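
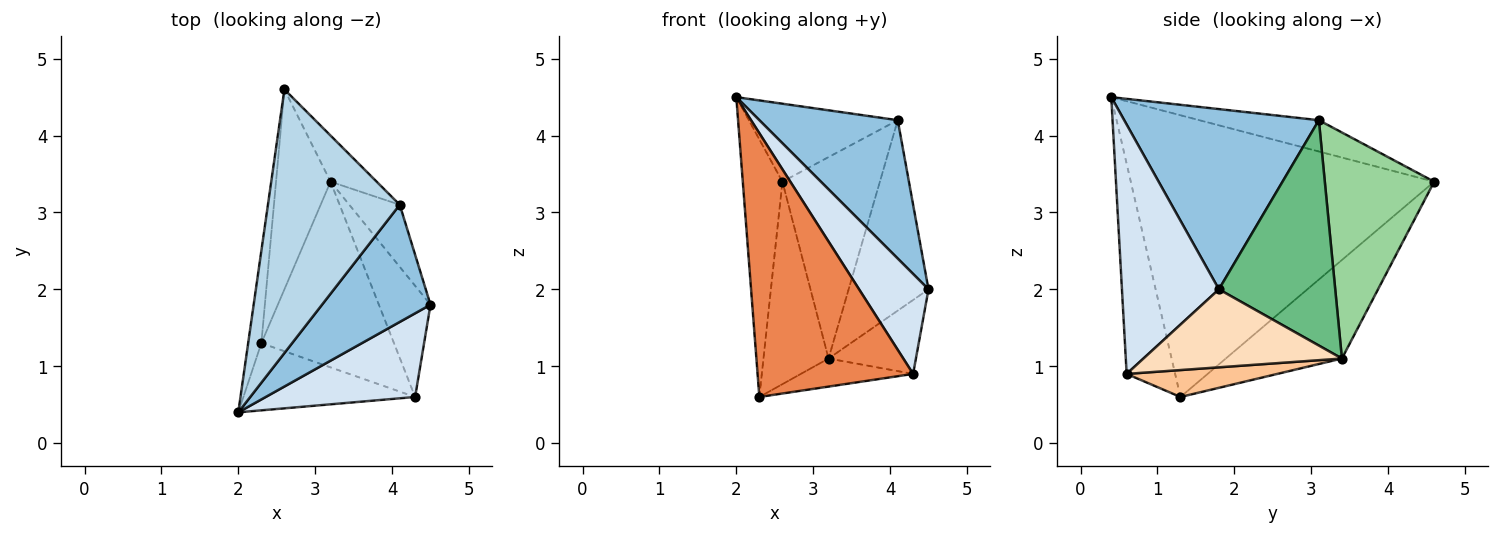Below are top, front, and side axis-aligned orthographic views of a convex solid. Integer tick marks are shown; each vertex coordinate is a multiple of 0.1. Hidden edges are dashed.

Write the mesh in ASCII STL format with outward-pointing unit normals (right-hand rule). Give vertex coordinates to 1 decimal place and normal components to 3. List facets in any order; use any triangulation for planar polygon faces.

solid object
 facet normal -0.991 0.129 -0.046
  outer loop
   vertex 2.3 1.3 0.6
   vertex 2.0 0.4 4.5
   vertex 2.6 4.6 3.4
  endloop
 endfacet
 facet normal 0.732 -0.520 0.440
  outer loop
   vertex 4.1 3.1 4.2
   vertex 2.0 0.4 4.5
   vertex 4.5 1.8 2.0
  endloop
 endfacet
 facet normal -0.222 0.277 0.935
  outer loop
   vertex 4.1 3.1 4.2
   vertex 2.6 4.6 3.4
   vertex 2.0 0.4 4.5
  endloop
 endfacet
 facet normal 0.731 -0.523 0.438
  outer loop
   vertex 4.3 0.6 0.9
   vertex 4.5 1.8 2.0
   vertex 2.0 0.4 4.5
  endloop
 endfacet
 facet normal -0.289 -0.928 -0.236
  outer loop
   vertex 4.3 0.6 0.9
   vertex 2.0 0.4 4.5
   vertex 2.3 1.3 0.6
  endloop
 endfacet
 facet normal -0.786 0.440 -0.435
  outer loop
   vertex 3.2 3.4 1.1
   vertex 2.3 1.3 0.6
   vertex 2.6 4.6 3.4
  endloop
 endfacet
 facet normal 0.197 0.147 -0.969
  outer loop
   vertex 3.2 3.4 1.1
   vertex 4.3 0.6 0.9
   vertex 2.3 1.3 0.6
  endloop
 endfacet
 facet normal 0.783 0.345 -0.518
  outer loop
   vertex 3.2 3.4 1.1
   vertex 4.5 1.8 2.0
   vertex 4.3 0.6 0.9
  endloop
 endfacet
 facet normal 0.811 0.557 -0.182
  outer loop
   vertex 3.2 3.4 1.1
   vertex 4.1 3.1 4.2
   vertex 4.5 1.8 2.0
  endloop
 endfacet
 facet normal 0.738 0.658 -0.151
  outer loop
   vertex 3.2 3.4 1.1
   vertex 2.6 4.6 3.4
   vertex 4.1 3.1 4.2
  endloop
 endfacet
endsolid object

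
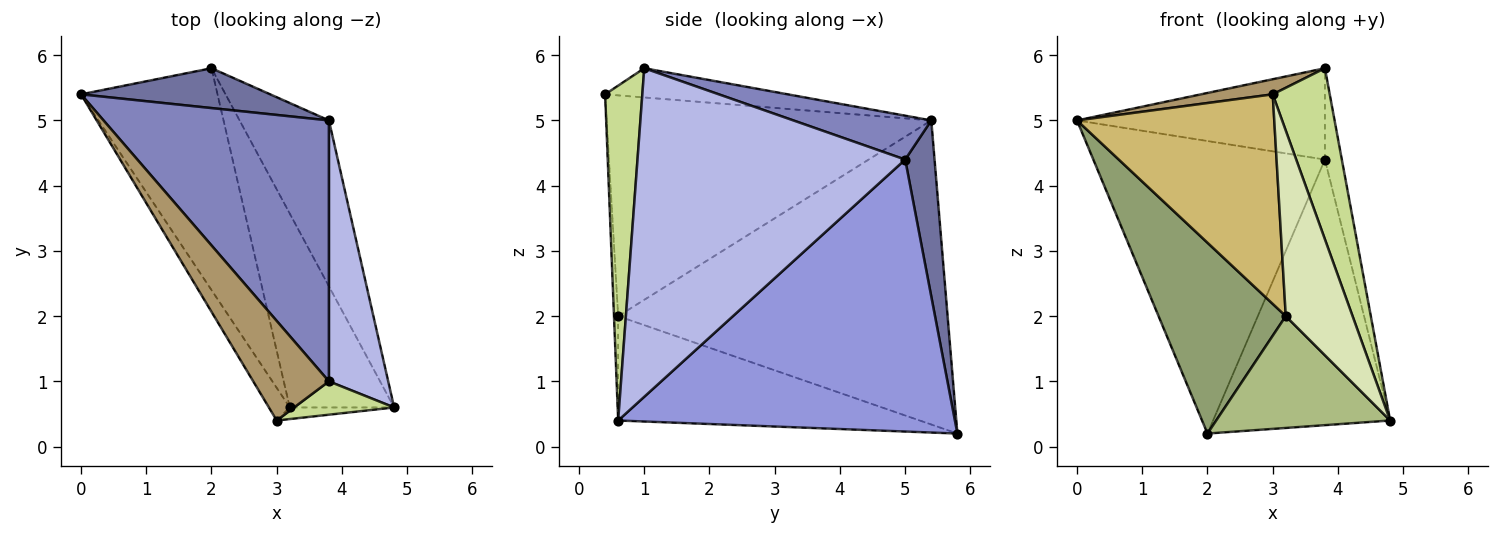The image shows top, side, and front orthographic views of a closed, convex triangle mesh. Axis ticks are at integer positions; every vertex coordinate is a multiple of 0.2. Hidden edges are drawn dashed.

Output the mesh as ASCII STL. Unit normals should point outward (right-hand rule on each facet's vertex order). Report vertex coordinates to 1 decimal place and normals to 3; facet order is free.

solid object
 facet normal 0.125 0.983 0.134
  outer loop
   vertex 3.8 5.0 4.4
   vertex 2.0 5.8 0.2
   vertex 0.0 5.4 5.0
  endloop
 endfacet
 facet normal 0.181 0.325 0.928
  outer loop
   vertex 3.8 5.0 4.4
   vertex 0.0 5.4 5.0
   vertex 3.8 1.0 5.8
  endloop
 endfacet
 facet normal 0.850 0.447 -0.279
  outer loop
   vertex 3.8 5.0 4.4
   vertex 4.8 0.6 0.4
   vertex 2.0 5.8 0.2
  endloop
 endfacet
 facet normal 0.982 0.062 0.177
  outer loop
   vertex 3.8 5.0 4.4
   vertex 3.8 1.0 5.8
   vertex 4.8 0.6 0.4
  endloop
 endfacet
 facet normal -0.860 -0.332 -0.386
  outer loop
   vertex 3.2 0.6 2.0
   vertex 0.0 5.4 5.0
   vertex 2.0 5.8 0.2
  endloop
 endfacet
 facet normal -0.655 -0.378 -0.655
  outer loop
   vertex 3.2 0.6 2.0
   vertex 2.0 5.8 0.2
   vertex 4.8 0.6 0.4
  endloop
 endfacet
 facet normal 0.539 -0.827 0.161
  outer loop
   vertex 3.0 0.4 5.4
   vertex 4.8 0.6 0.4
   vertex 3.8 1.0 5.8
  endloop
 endfacet
 facet normal -0.062 -0.996 -0.062
  outer loop
   vertex 3.0 0.4 5.4
   vertex 3.2 0.6 2.0
   vertex 4.8 0.6 0.4
  endloop
 endfacet
 facet normal -0.357 -0.140 0.924
  outer loop
   vertex 3.0 0.4 5.4
   vertex 3.8 1.0 5.8
   vertex 0.0 5.4 5.0
  endloop
 endfacet
 facet normal -0.852 -0.518 -0.081
  outer loop
   vertex 3.0 0.4 5.4
   vertex 0.0 5.4 5.0
   vertex 3.2 0.6 2.0
  endloop
 endfacet
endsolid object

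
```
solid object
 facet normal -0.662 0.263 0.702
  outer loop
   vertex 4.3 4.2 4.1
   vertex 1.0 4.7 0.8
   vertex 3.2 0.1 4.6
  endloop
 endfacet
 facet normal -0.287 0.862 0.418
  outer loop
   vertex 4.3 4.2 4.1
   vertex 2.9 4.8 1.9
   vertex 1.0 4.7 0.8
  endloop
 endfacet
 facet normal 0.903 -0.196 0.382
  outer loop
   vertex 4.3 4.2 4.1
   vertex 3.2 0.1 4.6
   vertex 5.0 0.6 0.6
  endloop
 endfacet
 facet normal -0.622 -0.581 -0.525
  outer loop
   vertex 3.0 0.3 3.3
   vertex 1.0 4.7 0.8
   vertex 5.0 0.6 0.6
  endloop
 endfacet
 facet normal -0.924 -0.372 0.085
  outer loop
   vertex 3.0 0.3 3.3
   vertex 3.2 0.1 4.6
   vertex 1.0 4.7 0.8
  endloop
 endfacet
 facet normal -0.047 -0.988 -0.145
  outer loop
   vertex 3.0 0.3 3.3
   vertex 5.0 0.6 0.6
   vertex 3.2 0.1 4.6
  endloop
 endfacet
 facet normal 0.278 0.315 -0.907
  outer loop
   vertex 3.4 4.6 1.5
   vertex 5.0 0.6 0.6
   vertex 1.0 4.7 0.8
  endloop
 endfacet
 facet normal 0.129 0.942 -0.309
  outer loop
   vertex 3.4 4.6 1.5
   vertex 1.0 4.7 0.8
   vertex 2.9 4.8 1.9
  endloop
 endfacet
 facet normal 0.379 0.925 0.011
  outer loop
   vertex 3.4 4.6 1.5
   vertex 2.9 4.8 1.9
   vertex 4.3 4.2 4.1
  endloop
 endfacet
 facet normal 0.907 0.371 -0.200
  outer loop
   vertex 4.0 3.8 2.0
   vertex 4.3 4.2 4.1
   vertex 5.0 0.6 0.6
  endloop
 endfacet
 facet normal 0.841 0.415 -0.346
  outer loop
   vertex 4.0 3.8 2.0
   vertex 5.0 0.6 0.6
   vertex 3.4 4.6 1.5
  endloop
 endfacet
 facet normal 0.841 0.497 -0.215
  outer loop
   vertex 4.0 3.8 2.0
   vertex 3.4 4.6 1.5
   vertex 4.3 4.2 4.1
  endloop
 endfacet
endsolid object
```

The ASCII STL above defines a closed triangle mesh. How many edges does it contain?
18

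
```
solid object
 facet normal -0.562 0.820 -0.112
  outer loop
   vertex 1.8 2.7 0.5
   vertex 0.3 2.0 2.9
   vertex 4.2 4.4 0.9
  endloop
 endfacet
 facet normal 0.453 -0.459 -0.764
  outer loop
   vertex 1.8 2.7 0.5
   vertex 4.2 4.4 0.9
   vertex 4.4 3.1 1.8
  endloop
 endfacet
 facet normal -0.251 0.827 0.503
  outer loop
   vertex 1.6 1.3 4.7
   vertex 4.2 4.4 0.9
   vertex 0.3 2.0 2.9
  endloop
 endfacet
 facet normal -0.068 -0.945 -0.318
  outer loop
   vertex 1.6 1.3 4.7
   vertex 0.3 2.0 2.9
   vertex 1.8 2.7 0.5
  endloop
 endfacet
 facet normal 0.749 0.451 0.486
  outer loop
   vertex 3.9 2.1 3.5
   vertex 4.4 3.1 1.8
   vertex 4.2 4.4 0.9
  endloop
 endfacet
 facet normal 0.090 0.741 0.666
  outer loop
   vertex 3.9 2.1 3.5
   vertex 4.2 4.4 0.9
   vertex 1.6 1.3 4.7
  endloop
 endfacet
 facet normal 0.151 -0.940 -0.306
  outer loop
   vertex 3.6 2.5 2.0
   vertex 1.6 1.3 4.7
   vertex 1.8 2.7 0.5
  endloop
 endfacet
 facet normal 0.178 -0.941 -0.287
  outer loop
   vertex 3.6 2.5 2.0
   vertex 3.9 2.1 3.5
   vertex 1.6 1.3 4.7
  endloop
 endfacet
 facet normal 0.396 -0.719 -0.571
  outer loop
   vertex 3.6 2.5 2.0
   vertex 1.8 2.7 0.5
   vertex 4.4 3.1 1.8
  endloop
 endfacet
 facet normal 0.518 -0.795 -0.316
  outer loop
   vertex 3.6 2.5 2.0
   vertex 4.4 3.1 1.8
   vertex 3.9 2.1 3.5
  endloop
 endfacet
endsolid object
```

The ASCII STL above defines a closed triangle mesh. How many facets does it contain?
10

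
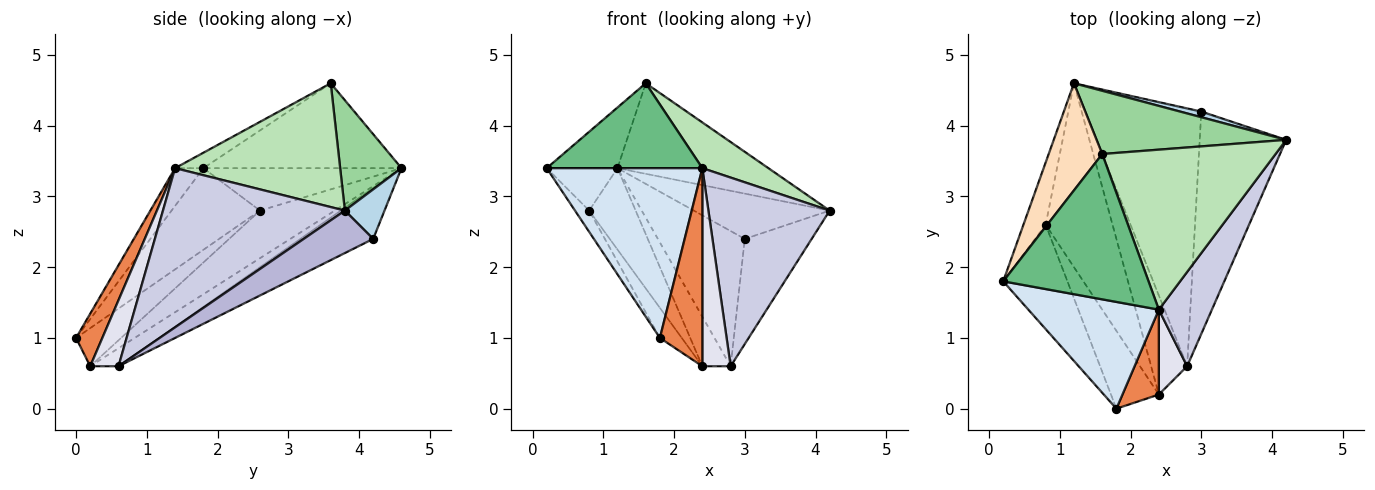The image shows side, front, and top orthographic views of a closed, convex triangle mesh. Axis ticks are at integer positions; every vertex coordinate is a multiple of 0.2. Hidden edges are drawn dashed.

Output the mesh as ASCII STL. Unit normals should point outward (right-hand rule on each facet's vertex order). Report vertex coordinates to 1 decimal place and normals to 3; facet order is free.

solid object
 facet normal -0.845 0.302 -0.442
  outer loop
   vertex 0.8 2.6 2.8
   vertex 0.2 1.8 3.4
   vertex 1.2 4.6 3.4
  endloop
 endfacet
 facet normal -0.545 0.339 -0.767
  outer loop
   vertex 0.8 2.6 2.8
   vertex 1.2 4.6 3.4
   vertex 2.4 0.2 0.6
  endloop
 endfacet
 facet normal 0.278 0.953 0.119
  outer loop
   vertex 3.0 4.2 2.4
   vertex 1.2 4.6 3.4
   vertex 4.2 3.8 2.8
  endloop
 endfacet
 facet normal -0.152 -0.837 0.526
  outer loop
   vertex 1.8 0.0 1.0
   vertex 2.4 1.4 3.4
   vertex 0.2 1.8 3.4
  endloop
 endfacet
 facet normal 0.495 -0.799 0.342
  outer loop
   vertex 1.8 0.0 1.0
   vertex 2.4 0.2 0.6
   vertex 2.4 1.4 3.4
  endloop
 endfacet
 facet normal -0.780 0.125 -0.613
  outer loop
   vertex 1.8 0.0 1.0
   vertex 0.2 1.8 3.4
   vertex 0.8 2.6 2.8
  endloop
 endfacet
 facet normal -0.596 0.289 -0.749
  outer loop
   vertex 1.8 0.0 1.0
   vertex 0.8 2.6 2.8
   vertex 2.4 0.2 0.6
  endloop
 endfacet
 facet normal -0.810 0.289 0.511
  outer loop
   vertex 1.6 3.6 4.6
   vertex 1.2 4.6 3.4
   vertex 0.2 1.8 3.4
  endloop
 endfacet
 facet normal -0.091 -0.502 0.860
  outer loop
   vertex 1.6 3.6 4.6
   vertex 0.2 1.8 3.4
   vertex 2.4 1.4 3.4
  endloop
 endfacet
 facet normal 0.316 0.778 0.543
  outer loop
   vertex 1.6 3.6 4.6
   vertex 4.2 3.8 2.8
   vertex 1.2 4.6 3.4
  endloop
 endfacet
 facet normal 0.566 -0.226 0.793
  outer loop
   vertex 1.6 3.6 4.6
   vertex 2.4 1.4 3.4
   vertex 4.2 3.8 2.8
  endloop
 endfacet
 facet normal -0.408 0.408 -0.816
  outer loop
   vertex 2.8 0.6 0.6
   vertex 2.4 0.2 0.6
   vertex 1.2 4.6 3.4
  endloop
 endfacet
 facet normal -0.362 0.433 -0.825
  outer loop
   vertex 2.8 0.6 0.6
   vertex 1.2 4.6 3.4
   vertex 3.0 4.2 2.4
  endloop
 endfacet
 facet normal 0.406 0.391 -0.826
  outer loop
   vertex 2.8 0.6 0.6
   vertex 3.0 4.2 2.4
   vertex 4.2 3.8 2.8
  endloop
 endfacet
 facet normal 0.802 -0.535 0.267
  outer loop
   vertex 2.8 0.6 0.6
   vertex 4.2 3.8 2.8
   vertex 2.4 1.4 3.4
  endloop
 endfacet
 facet normal 0.677 -0.677 0.290
  outer loop
   vertex 2.8 0.6 0.6
   vertex 2.4 1.4 3.4
   vertex 2.4 0.2 0.6
  endloop
 endfacet
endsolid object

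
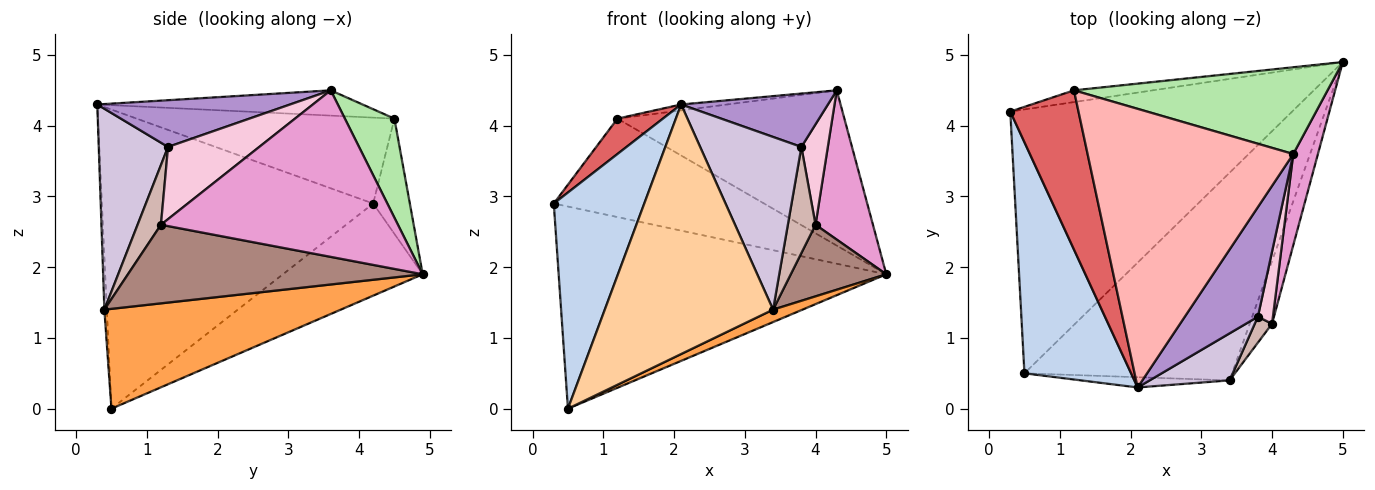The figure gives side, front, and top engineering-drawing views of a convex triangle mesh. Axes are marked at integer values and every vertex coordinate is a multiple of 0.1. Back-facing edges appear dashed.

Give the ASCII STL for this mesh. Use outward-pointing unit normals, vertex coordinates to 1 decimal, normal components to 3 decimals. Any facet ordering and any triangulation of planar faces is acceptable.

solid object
 facet normal -0.251 0.589 -0.768
  outer loop
   vertex 0.5 0.5 0.0
   vertex 0.3 4.2 2.9
   vertex 5.0 4.9 1.9
  endloop
 endfacet
 facet normal -0.899 -0.300 0.320
  outer loop
   vertex 0.5 0.5 0.0
   vertex 2.1 0.3 4.3
   vertex 0.3 4.2 2.9
  endloop
 endfacet
 facet normal 0.433 -0.054 -0.900
  outer loop
   vertex 3.4 0.4 1.4
   vertex 0.5 0.5 0.0
   vertex 5.0 4.9 1.9
  endloop
 endfacet
 facet normal -0.015 -0.999 -0.041
  outer loop
   vertex 3.4 0.4 1.4
   vertex 2.1 0.3 4.3
   vertex 0.5 0.5 0.0
  endloop
 endfacet
 facet normal -0.171 0.978 -0.117
  outer loop
   vertex 1.2 4.5 4.1
   vertex 5.0 4.9 1.9
   vertex 0.3 4.2 2.9
  endloop
 endfacet
 facet normal 0.187 0.858 0.479
  outer loop
   vertex 1.2 4.5 4.1
   vertex 4.3 3.6 4.5
   vertex 5.0 4.9 1.9
  endloop
 endfacet
 facet normal -0.776 -0.137 0.616
  outer loop
   vertex 1.2 4.5 4.1
   vertex 0.3 4.2 2.9
   vertex 2.1 0.3 4.3
  endloop
 endfacet
 facet normal -0.122 0.021 0.992
  outer loop
   vertex 1.2 4.5 4.1
   vertex 2.1 0.3 4.3
   vertex 4.3 3.6 4.5
  endloop
 endfacet
 facet normal 0.498 -0.379 0.780
  outer loop
   vertex 3.8 1.3 3.7
   vertex 4.3 3.6 4.5
   vertex 2.1 0.3 4.3
  endloop
 endfacet
 facet normal 0.551 -0.805 0.219
  outer loop
   vertex 3.8 1.3 3.7
   vertex 2.1 0.3 4.3
   vertex 3.4 0.4 1.4
  endloop
 endfacet
 facet normal 0.918 -0.298 -0.261
  outer loop
   vertex 4.0 1.2 2.6
   vertex 3.4 0.4 1.4
   vertex 5.0 4.9 1.9
  endloop
 endfacet
 facet normal 0.634 -0.751 0.184
  outer loop
   vertex 4.0 1.2 2.6
   vertex 3.8 1.3 3.7
   vertex 3.4 0.4 1.4
  endloop
 endfacet
 facet normal 0.962 -0.233 0.142
  outer loop
   vertex 4.0 1.2 2.6
   vertex 5.0 4.9 1.9
   vertex 4.3 3.6 4.5
  endloop
 endfacet
 facet normal 0.942 -0.273 0.196
  outer loop
   vertex 4.0 1.2 2.6
   vertex 4.3 3.6 4.5
   vertex 3.8 1.3 3.7
  endloop
 endfacet
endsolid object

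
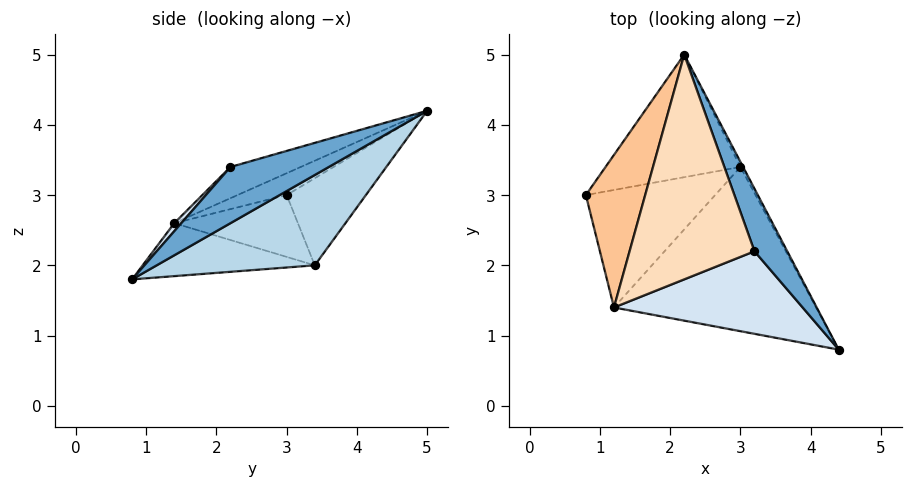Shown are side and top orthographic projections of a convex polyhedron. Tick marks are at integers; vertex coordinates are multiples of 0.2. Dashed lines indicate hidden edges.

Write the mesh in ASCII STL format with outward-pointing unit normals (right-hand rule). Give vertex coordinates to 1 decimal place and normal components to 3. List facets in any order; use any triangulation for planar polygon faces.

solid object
 facet normal 0.852 0.162 0.497
  outer loop
   vertex 3.2 2.2 3.4
   vertex 4.4 0.8 1.8
   vertex 2.2 5.0 4.2
  endloop
 endfacet
 facet normal -0.407 0.662 -0.629
  outer loop
   vertex 3.0 3.4 2.0
   vertex 0.8 3.0 3.0
   vertex 2.2 5.0 4.2
  endloop
 endfacet
 facet normal 0.879 0.475 -0.026
  outer loop
   vertex 3.0 3.4 2.0
   vertex 2.2 5.0 4.2
   vertex 4.4 0.8 1.8
  endloop
 endfacet
 facet normal 0.029 -0.742 0.670
  outer loop
   vertex 1.2 1.4 2.6
   vertex 4.4 0.8 1.8
   vertex 3.2 2.2 3.4
  endloop
 endfacet
 facet normal -0.428 0.117 -0.896
  outer loop
   vertex 1.2 1.4 2.6
   vertex 0.8 3.0 3.0
   vertex 3.0 3.4 2.0
  endloop
 endfacet
 facet normal -0.253 -0.062 -0.965
  outer loop
   vertex 1.2 1.4 2.6
   vertex 3.0 3.4 2.0
   vertex 4.4 0.8 1.8
  endloop
 endfacet
 facet normal -0.329 -0.306 0.893
  outer loop
   vertex 1.2 1.4 2.6
   vertex 2.2 5.0 4.2
   vertex 0.8 3.0 3.0
  endloop
 endfacet
 facet normal -0.228 -0.342 0.912
  outer loop
   vertex 1.2 1.4 2.6
   vertex 3.2 2.2 3.4
   vertex 2.2 5.0 4.2
  endloop
 endfacet
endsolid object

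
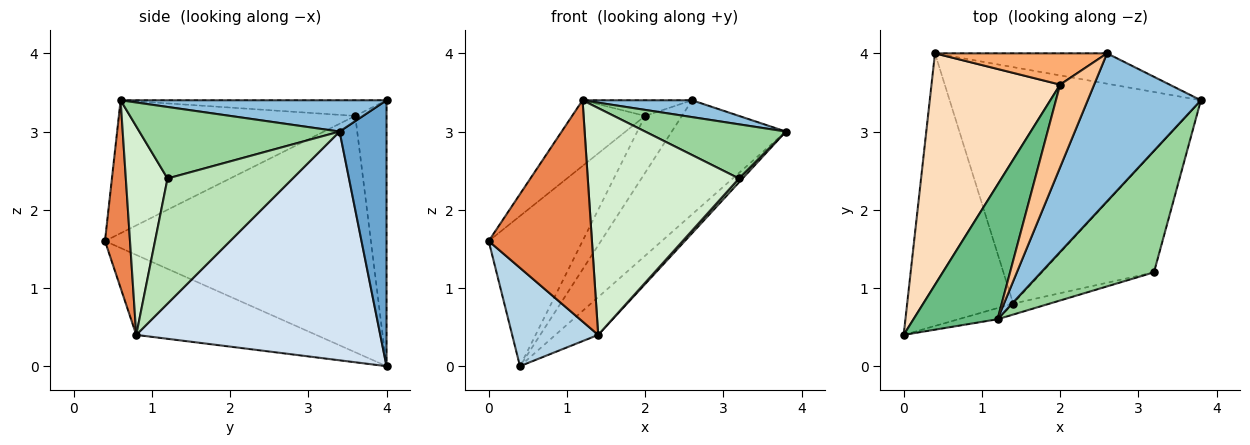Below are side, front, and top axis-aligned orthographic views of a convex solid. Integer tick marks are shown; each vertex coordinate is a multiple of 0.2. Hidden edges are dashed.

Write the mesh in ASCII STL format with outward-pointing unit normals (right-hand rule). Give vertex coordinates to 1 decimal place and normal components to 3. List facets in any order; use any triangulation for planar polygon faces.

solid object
 facet normal 0.369 0.898 -0.239
  outer loop
   vertex 2.6 4.0 3.4
   vertex 3.8 3.4 3.0
   vertex 0.4 4.0 0.0
  endloop
 endfacet
 facet normal 0.265 -0.109 0.958
  outer loop
   vertex 1.2 0.6 3.4
   vertex 3.8 3.4 3.0
   vertex 2.6 4.0 3.4
  endloop
 endfacet
 facet normal -0.579 -0.277 -0.767
  outer loop
   vertex 1.4 0.8 0.4
   vertex 0.0 0.4 1.6
   vertex 0.4 4.0 0.0
  endloop
 endfacet
 facet normal 0.669 0.117 -0.734
  outer loop
   vertex 1.4 0.8 0.4
   vertex 0.4 4.0 0.0
   vertex 3.8 3.4 3.0
  endloop
 endfacet
 facet normal 0.235 -0.971 -0.049
  outer loop
   vertex 1.4 0.8 0.4
   vertex 1.2 0.6 3.4
   vertex 0.0 0.4 1.6
  endloop
 endfacet
 facet normal -0.597 0.703 0.387
  outer loop
   vertex 2.0 3.6 3.2
   vertex 2.6 4.0 3.4
   vertex 0.4 4.0 0.0
  endloop
 endfacet
 facet normal -0.411 0.169 0.896
  outer loop
   vertex 2.0 3.6 3.2
   vertex 1.2 0.6 3.4
   vertex 2.6 4.0 3.4
  endloop
 endfacet
 facet normal -0.839 0.296 0.457
  outer loop
   vertex 2.0 3.6 3.2
   vertex 0.4 4.0 0.0
   vertex 0.0 0.4 1.6
  endloop
 endfacet
 facet normal -0.818 0.253 0.517
  outer loop
   vertex 2.0 3.6 3.2
   vertex 0.0 0.4 1.6
   vertex 1.2 0.6 3.4
  endloop
 endfacet
 facet normal 0.501 -0.352 0.791
  outer loop
   vertex 3.2 1.2 2.4
   vertex 3.8 3.4 3.0
   vertex 1.2 0.6 3.4
  endloop
 endfacet
 facet normal 0.745 -0.021 -0.666
  outer loop
   vertex 3.2 1.2 2.4
   vertex 1.4 0.8 0.4
   vertex 3.8 3.4 3.0
  endloop
 endfacet
 facet normal 0.266 -0.963 -0.046
  outer loop
   vertex 3.2 1.2 2.4
   vertex 1.2 0.6 3.4
   vertex 1.4 0.8 0.4
  endloop
 endfacet
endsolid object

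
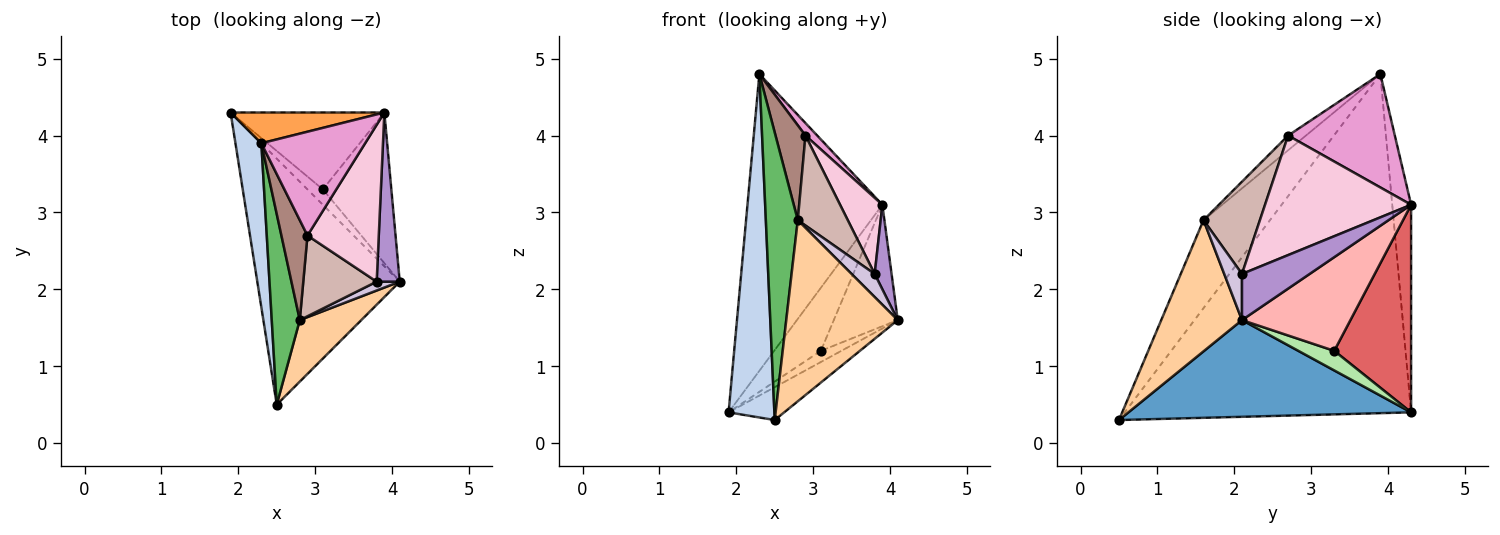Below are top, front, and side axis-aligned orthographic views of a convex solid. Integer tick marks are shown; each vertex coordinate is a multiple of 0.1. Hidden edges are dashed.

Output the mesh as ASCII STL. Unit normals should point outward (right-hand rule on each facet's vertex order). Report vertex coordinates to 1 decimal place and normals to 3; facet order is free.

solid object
 facet normal 0.558 0.110 -0.822
  outer loop
   vertex 2.5 0.5 0.3
   vertex 1.9 4.3 0.4
   vertex 4.1 2.1 1.6
  endloop
 endfacet
 facet normal -0.985 -0.157 0.075
  outer loop
   vertex 2.3 3.9 4.8
   vertex 1.9 4.3 0.4
   vertex 2.5 0.5 0.3
  endloop
 endfacet
 facet normal -0.138 0.985 0.102
  outer loop
   vertex 3.9 4.3 3.1
   vertex 1.9 4.3 0.4
   vertex 2.3 3.9 4.8
  endloop
 endfacet
 facet normal 0.566 -0.781 0.265
  outer loop
   vertex 2.8 1.6 2.9
   vertex 2.5 0.5 0.3
   vertex 4.1 2.1 1.6
  endloop
 endfacet
 facet normal -0.866 -0.416 0.276
  outer loop
   vertex 2.8 1.6 2.9
   vertex 2.3 3.9 4.8
   vertex 2.5 0.5 0.3
  endloop
 endfacet
 facet normal 0.717 0.410 -0.564
  outer loop
   vertex 3.1 3.3 1.2
   vertex 4.1 2.1 1.6
   vertex 1.9 4.3 0.4
  endloop
 endfacet
 facet normal 0.722 0.439 -0.535
  outer loop
   vertex 3.1 3.3 1.2
   vertex 1.9 4.3 0.4
   vertex 3.9 4.3 3.1
  endloop
 endfacet
 facet normal 0.729 0.430 -0.533
  outer loop
   vertex 3.1 3.3 1.2
   vertex 3.9 4.3 3.1
   vertex 4.1 2.1 1.6
  endloop
 endfacet
 facet normal 0.873 -0.218 0.436
  outer loop
   vertex 3.8 2.1 2.2
   vertex 4.1 2.1 1.6
   vertex 3.9 4.3 3.1
  endloop
 endfacet
 facet normal 0.583 -0.758 0.292
  outer loop
   vertex 3.8 2.1 2.2
   vertex 2.8 1.6 2.9
   vertex 4.1 2.1 1.6
  endloop
 endfacet
 facet normal -0.379 -0.637 0.671
  outer loop
   vertex 2.9 2.7 4.0
   vertex 2.3 3.9 4.8
   vertex 2.8 1.6 2.9
  endloop
 endfacet
 facet normal 0.643 -0.570 0.512
  outer loop
   vertex 2.9 2.7 4.0
   vertex 2.8 1.6 2.9
   vertex 3.8 2.1 2.2
  endloop
 endfacet
 facet normal 0.735 -0.081 0.673
  outer loop
   vertex 2.9 2.7 4.0
   vertex 3.9 4.3 3.1
   vertex 2.3 3.9 4.8
  endloop
 endfacet
 facet normal 0.833 -0.241 0.497
  outer loop
   vertex 2.9 2.7 4.0
   vertex 3.8 2.1 2.2
   vertex 3.9 4.3 3.1
  endloop
 endfacet
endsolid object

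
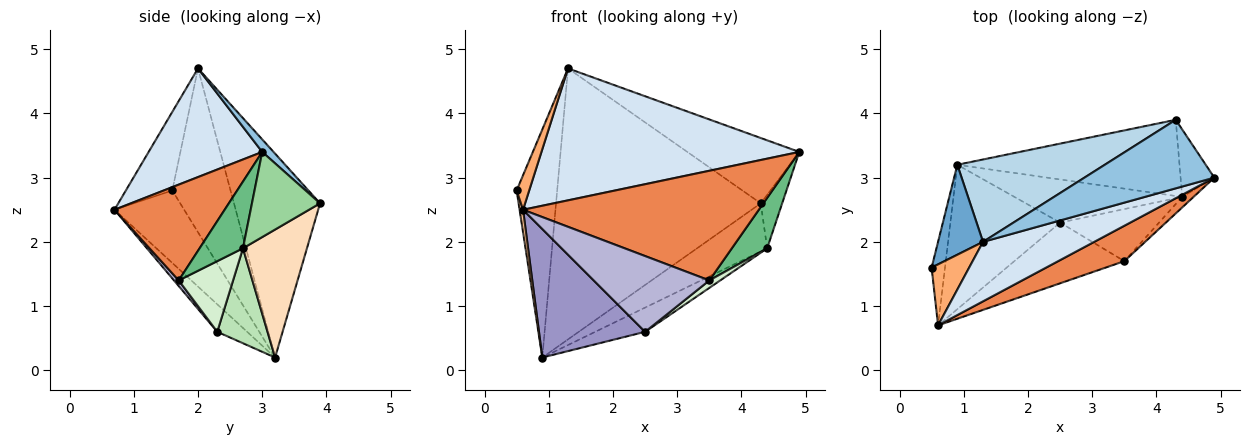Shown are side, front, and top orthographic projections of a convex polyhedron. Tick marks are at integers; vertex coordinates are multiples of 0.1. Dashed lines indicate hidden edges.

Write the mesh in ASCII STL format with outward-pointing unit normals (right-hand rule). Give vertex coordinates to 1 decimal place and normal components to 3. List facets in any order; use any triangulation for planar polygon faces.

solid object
 facet normal -0.801 0.557 0.220
  outer loop
   vertex 1.3 2.0 4.7
   vertex 0.9 3.2 0.2
   vertex 0.5 1.6 2.8
  endloop
 endfacet
 facet normal 0.070 0.688 0.722
  outer loop
   vertex 4.3 3.9 2.6
   vertex 1.3 2.0 4.7
   vertex 4.9 3.0 3.4
  endloop
 endfacet
 facet normal -0.373 0.888 0.270
  outer loop
   vertex 4.3 3.9 2.6
   vertex 0.9 3.2 0.2
   vertex 1.3 2.0 4.7
  endloop
 endfacet
 facet normal 0.373 -0.846 0.381
  outer loop
   vertex 0.6 0.7 2.5
   vertex 4.9 3.0 3.4
   vertex 1.3 2.0 4.7
  endloop
 endfacet
 facet normal 0.406 -0.870 0.281
  outer loop
   vertex 0.6 0.7 2.5
   vertex 3.5 1.7 1.4
   vertex 4.9 3.0 3.4
  endloop
 endfacet
 facet normal -0.877 -0.237 0.419
  outer loop
   vertex 0.6 0.7 2.5
   vertex 1.3 2.0 4.7
   vertex 0.5 1.6 2.8
  endloop
 endfacet
 facet normal -0.982 -0.049 -0.181
  outer loop
   vertex 0.6 0.7 2.5
   vertex 0.5 1.6 2.8
   vertex 0.9 3.2 0.2
  endloop
 endfacet
 facet normal 0.438 0.480 -0.760
  outer loop
   vertex 4.4 2.7 1.9
   vertex 0.9 3.2 0.2
   vertex 4.3 3.9 2.6
  endloop
 endfacet
 facet normal 0.769 -0.626 -0.131
  outer loop
   vertex 4.4 2.7 1.9
   vertex 4.9 3.0 3.4
   vertex 3.5 1.7 1.4
  endloop
 endfacet
 facet normal 0.892 0.281 -0.354
  outer loop
   vertex 4.4 2.7 1.9
   vertex 4.3 3.9 2.6
   vertex 4.9 3.0 3.4
  endloop
 endfacet
 facet normal 0.443 0.439 -0.782
  outer loop
   vertex 2.5 2.3 0.6
   vertex 0.9 3.2 0.2
   vertex 4.4 2.7 1.9
  endloop
 endfacet
 facet normal 0.577 -0.115 -0.808
  outer loop
   vertex 2.5 2.3 0.6
   vertex 4.4 2.7 1.9
   vertex 3.5 1.7 1.4
  endloop
 endfacet
 facet normal -0.184 -0.653 -0.734
  outer loop
   vertex 2.5 2.3 0.6
   vertex 0.6 0.7 2.5
   vertex 0.9 3.2 0.2
  endloop
 endfacet
 facet normal 0.032 -0.780 -0.625
  outer loop
   vertex 2.5 2.3 0.6
   vertex 3.5 1.7 1.4
   vertex 0.6 0.7 2.5
  endloop
 endfacet
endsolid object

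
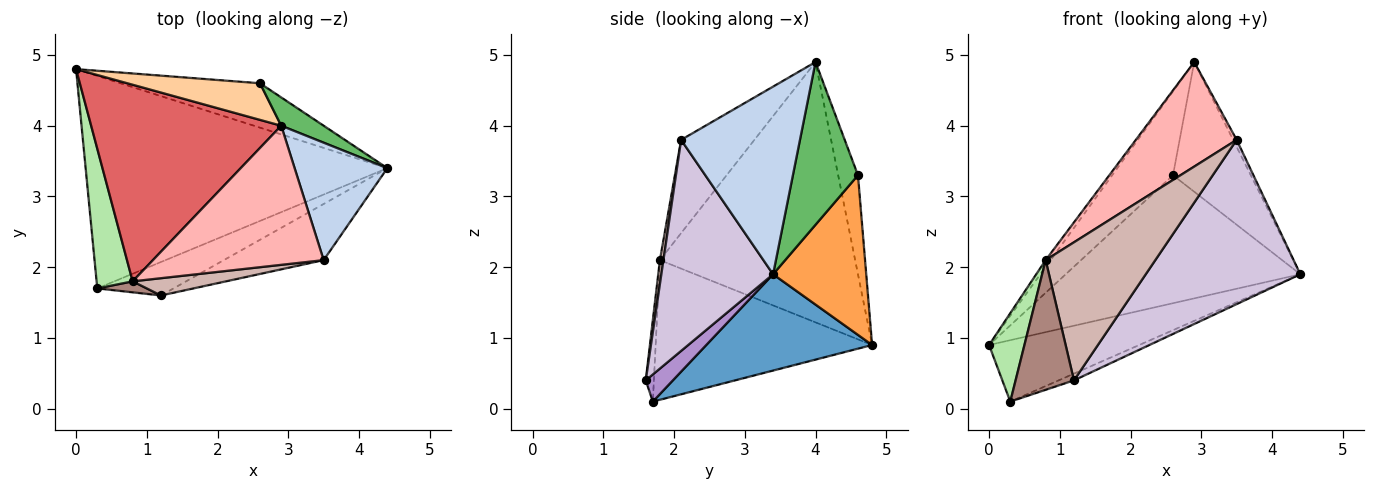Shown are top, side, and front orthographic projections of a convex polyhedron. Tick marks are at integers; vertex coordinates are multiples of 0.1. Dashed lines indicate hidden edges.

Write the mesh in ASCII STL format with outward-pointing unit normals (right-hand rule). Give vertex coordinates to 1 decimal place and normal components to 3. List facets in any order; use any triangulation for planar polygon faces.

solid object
 facet normal 0.293 0.265 -0.918
  outer loop
   vertex 0.3 1.7 0.1
   vertex 0.0 4.8 0.9
   vertex 4.4 3.4 1.9
  endloop
 endfacet
 facet normal 0.896 0.027 0.443
  outer loop
   vertex 3.5 2.1 3.8
   vertex 4.4 3.4 1.9
   vertex 2.9 4.0 4.9
  endloop
 endfacet
 facet normal 0.351 0.885 -0.307
  outer loop
   vertex 2.6 4.6 3.3
   vertex 4.4 3.4 1.9
   vertex 0.0 4.8 0.9
  endloop
 endfacet
 facet normal -0.286 0.878 0.383
  outer loop
   vertex 2.6 4.6 3.3
   vertex 0.0 4.8 0.9
   vertex 2.9 4.0 4.9
  endloop
 endfacet
 facet normal 0.633 0.757 0.165
  outer loop
   vertex 2.6 4.6 3.3
   vertex 2.9 4.0 4.9
   vertex 4.4 3.4 1.9
  endloop
 endfacet
 facet normal -0.956 -0.156 0.247
  outer loop
   vertex 0.8 1.8 2.1
   vertex 0.0 4.8 0.9
   vertex 0.3 1.7 0.1
  endloop
 endfacet
 facet normal -0.807 0.020 0.590
  outer loop
   vertex 0.8 1.8 2.1
   vertex 2.9 4.0 4.9
   vertex 0.0 4.8 0.9
  endloop
 endfacet
 facet normal -0.400 -0.551 0.733
  outer loop
   vertex 0.8 1.8 2.1
   vertex 3.5 2.1 3.8
   vertex 2.9 4.0 4.9
  endloop
 endfacet
 facet normal 0.329 0.186 -0.926
  outer loop
   vertex 1.2 1.6 0.4
   vertex 0.3 1.7 0.1
   vertex 4.4 3.4 1.9
  endloop
 endfacet
 facet normal 0.565 -0.781 -0.267
  outer loop
   vertex 1.2 1.6 0.4
   vertex 4.4 3.4 1.9
   vertex 3.5 2.1 3.8
  endloop
 endfacet
 facet normal -0.138 -0.987 0.084
  outer loop
   vertex 1.2 1.6 0.4
   vertex 0.8 1.8 2.1
   vertex 0.3 1.7 0.1
  endloop
 endfacet
 facet normal 0.032 -0.992 0.124
  outer loop
   vertex 1.2 1.6 0.4
   vertex 3.5 2.1 3.8
   vertex 0.8 1.8 2.1
  endloop
 endfacet
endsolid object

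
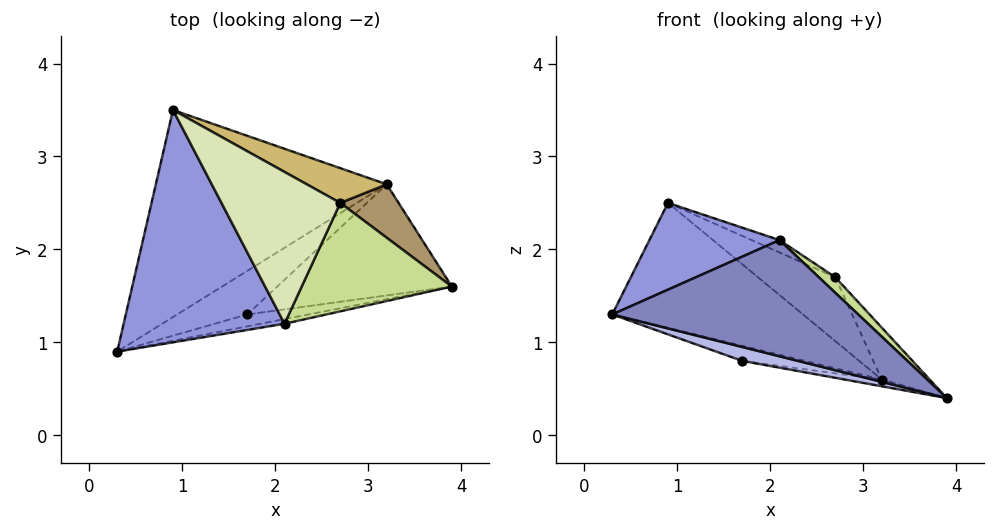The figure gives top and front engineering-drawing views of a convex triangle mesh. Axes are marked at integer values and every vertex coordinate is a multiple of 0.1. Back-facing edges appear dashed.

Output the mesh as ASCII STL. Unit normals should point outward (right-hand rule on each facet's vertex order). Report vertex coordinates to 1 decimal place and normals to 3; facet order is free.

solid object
 facet normal -0.467 0.457 -0.757
  outer loop
   vertex 3.2 2.7 0.6
   vertex 0.3 0.9 1.3
   vertex 0.9 3.5 2.5
  endloop
 endfacet
 facet normal 0.181 -0.983 -0.039
  outer loop
   vertex 2.1 1.2 2.1
   vertex 0.3 0.9 1.3
   vertex 3.9 1.6 0.4
  endloop
 endfacet
 facet normal -0.337 -0.329 0.882
  outer loop
   vertex 2.1 1.2 2.1
   vertex 0.9 3.5 2.5
   vertex 0.3 0.9 1.3
  endloop
 endfacet
 facet normal -0.014 -0.761 -0.648
  outer loop
   vertex 1.7 1.3 0.8
   vertex 3.9 1.6 0.4
   vertex 0.3 0.9 1.3
  endloop
 endfacet
 facet normal -0.396 0.300 -0.868
  outer loop
   vertex 1.7 1.3 0.8
   vertex 0.3 0.9 1.3
   vertex 3.2 2.7 0.6
  endloop
 endfacet
 facet normal -0.186 0.060 -0.981
  outer loop
   vertex 1.7 1.3 0.8
   vertex 3.2 2.7 0.6
   vertex 3.9 1.6 0.4
  endloop
 endfacet
 facet normal 0.695 -0.102 0.712
  outer loop
   vertex 2.7 2.5 1.7
   vertex 2.1 1.2 2.1
   vertex 3.9 1.6 0.4
  endloop
 endfacet
 facet normal 0.439 0.073 0.896
  outer loop
   vertex 2.7 2.5 1.7
   vertex 0.9 3.5 2.5
   vertex 2.1 1.2 2.1
  endloop
 endfacet
 facet normal 0.793 0.425 0.437
  outer loop
   vertex 2.7 2.5 1.7
   vertex 3.9 1.6 0.4
   vertex 3.2 2.7 0.6
  endloop
 endfacet
 facet normal 0.574 0.719 0.392
  outer loop
   vertex 2.7 2.5 1.7
   vertex 3.2 2.7 0.6
   vertex 0.9 3.5 2.5
  endloop
 endfacet
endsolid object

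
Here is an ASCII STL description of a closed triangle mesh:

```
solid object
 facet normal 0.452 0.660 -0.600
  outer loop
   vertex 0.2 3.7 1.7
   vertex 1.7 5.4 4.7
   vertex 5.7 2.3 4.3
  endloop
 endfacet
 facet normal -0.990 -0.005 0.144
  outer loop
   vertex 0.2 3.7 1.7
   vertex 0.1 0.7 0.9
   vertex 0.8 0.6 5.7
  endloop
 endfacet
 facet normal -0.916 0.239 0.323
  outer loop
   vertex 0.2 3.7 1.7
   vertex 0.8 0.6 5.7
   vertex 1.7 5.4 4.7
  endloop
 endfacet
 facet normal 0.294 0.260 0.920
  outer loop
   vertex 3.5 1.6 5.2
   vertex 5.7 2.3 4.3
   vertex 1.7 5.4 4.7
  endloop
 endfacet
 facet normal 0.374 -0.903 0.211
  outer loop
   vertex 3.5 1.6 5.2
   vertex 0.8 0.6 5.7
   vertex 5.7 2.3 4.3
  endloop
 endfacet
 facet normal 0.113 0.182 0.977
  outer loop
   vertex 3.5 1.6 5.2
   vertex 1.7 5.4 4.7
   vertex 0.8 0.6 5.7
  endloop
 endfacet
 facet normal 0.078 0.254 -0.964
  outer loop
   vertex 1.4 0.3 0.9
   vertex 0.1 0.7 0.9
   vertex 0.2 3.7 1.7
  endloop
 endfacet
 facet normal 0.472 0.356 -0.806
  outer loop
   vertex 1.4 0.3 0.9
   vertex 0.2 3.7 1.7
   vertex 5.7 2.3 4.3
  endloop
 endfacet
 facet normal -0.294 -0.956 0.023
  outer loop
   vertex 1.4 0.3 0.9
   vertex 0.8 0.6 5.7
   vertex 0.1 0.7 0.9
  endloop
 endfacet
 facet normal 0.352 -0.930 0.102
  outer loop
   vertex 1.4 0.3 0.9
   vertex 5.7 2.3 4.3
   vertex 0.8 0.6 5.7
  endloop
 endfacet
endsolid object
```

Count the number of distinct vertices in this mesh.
7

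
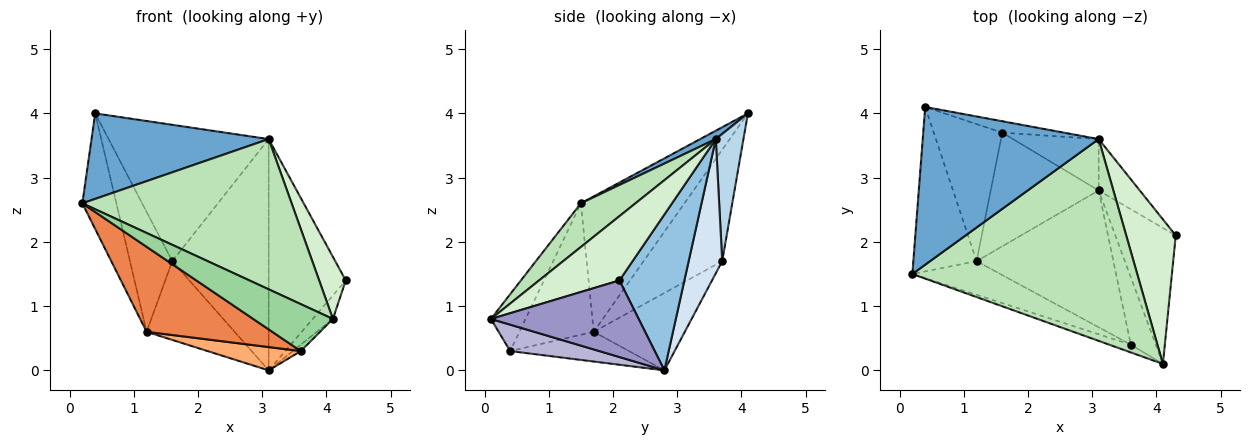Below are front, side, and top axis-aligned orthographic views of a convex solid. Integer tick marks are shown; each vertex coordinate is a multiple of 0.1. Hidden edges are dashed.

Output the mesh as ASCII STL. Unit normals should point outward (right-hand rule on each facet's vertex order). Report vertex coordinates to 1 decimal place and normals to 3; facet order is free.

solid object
 facet normal 0.042 -0.476 0.878
  outer loop
   vertex 3.1 3.6 3.6
   vertex 0.4 4.1 4.0
   vertex 0.2 1.5 2.6
  endloop
 endfacet
 facet normal 0.635 0.754 -0.168
  outer loop
   vertex 3.1 3.6 3.6
   vertex 4.3 2.1 1.4
   vertex 3.1 2.8 0.0
  endloop
 endfacet
 facet normal 0.170 0.982 -0.082
  outer loop
   vertex 1.6 3.7 1.7
   vertex 0.4 4.1 4.0
   vertex 3.1 3.6 3.6
  endloop
 endfacet
 facet normal 0.322 0.924 -0.205
  outer loop
   vertex 1.6 3.7 1.7
   vertex 3.1 3.6 3.6
   vertex 3.1 2.8 0.0
  endloop
 endfacet
 facet normal -0.482 -0.815 -0.322
  outer loop
   vertex 1.2 1.7 0.6
   vertex 3.6 0.4 0.3
   vertex 0.2 1.5 2.6
  endloop
 endfacet
 facet normal -0.209 -0.164 -0.964
  outer loop
   vertex 1.2 1.7 0.6
   vertex 3.1 2.8 0.0
   vertex 3.6 0.4 0.3
  endloop
 endfacet
 facet normal -0.508 0.491 -0.708
  outer loop
   vertex 1.2 1.7 0.6
   vertex 1.6 3.7 1.7
   vertex 3.1 2.8 0.0
  endloop
 endfacet
 facet normal -0.868 0.285 -0.406
  outer loop
   vertex 1.2 1.7 0.6
   vertex 0.2 1.5 2.6
   vertex 0.4 4.1 4.0
  endloop
 endfacet
 facet normal -0.774 0.417 -0.476
  outer loop
   vertex 1.2 1.7 0.6
   vertex 0.4 4.1 4.0
   vertex 1.6 3.7 1.7
  endloop
 endfacet
 facet normal -0.394 -0.907 -0.150
  outer loop
   vertex 4.1 0.1 0.8
   vertex 0.2 1.5 2.6
   vertex 3.6 0.4 0.3
  endloop
 endfacet
 facet normal 0.154 -0.590 0.793
  outer loop
   vertex 4.1 0.1 0.8
   vertex 3.1 3.6 3.6
   vertex 0.2 1.5 2.6
  endloop
 endfacet
 facet normal 0.766 -0.254 0.591
  outer loop
   vertex 4.1 0.1 0.8
   vertex 4.3 2.1 1.4
   vertex 3.1 3.6 3.6
  endloop
 endfacet
 facet normal 0.781 0.107 -0.616
  outer loop
   vertex 4.1 0.1 0.8
   vertex 3.1 2.8 0.0
   vertex 4.3 2.1 1.4
  endloop
 endfacet
 facet normal 0.725 0.065 -0.686
  outer loop
   vertex 4.1 0.1 0.8
   vertex 3.6 0.4 0.3
   vertex 3.1 2.8 0.0
  endloop
 endfacet
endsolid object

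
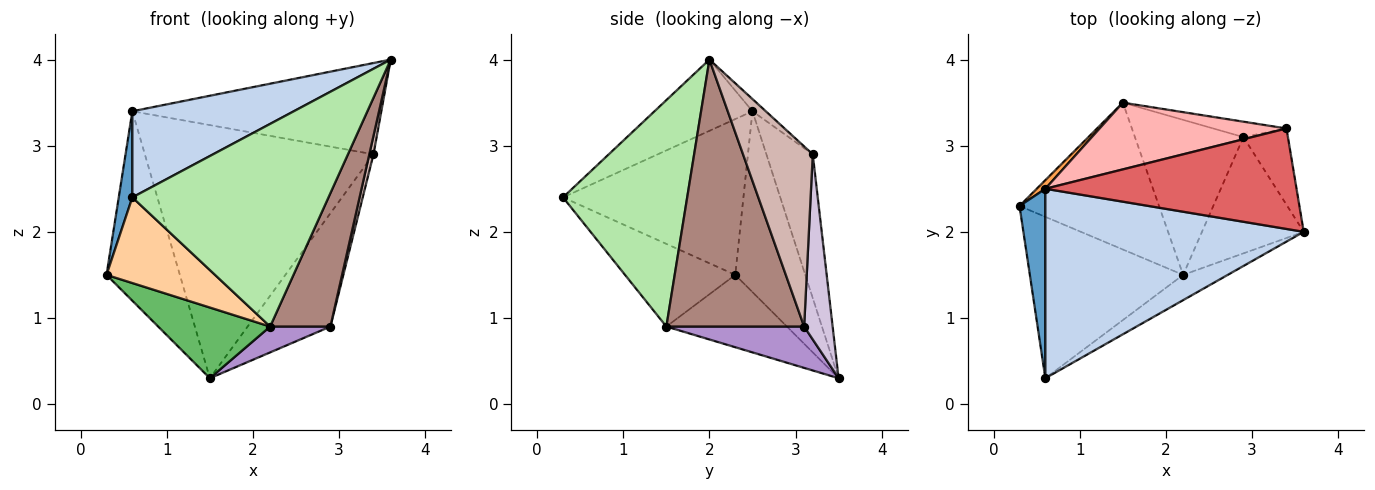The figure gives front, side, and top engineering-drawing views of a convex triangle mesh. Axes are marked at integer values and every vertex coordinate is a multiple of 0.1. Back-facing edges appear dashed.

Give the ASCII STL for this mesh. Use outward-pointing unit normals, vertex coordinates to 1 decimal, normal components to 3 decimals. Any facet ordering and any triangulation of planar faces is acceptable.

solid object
 facet normal -0.984 -0.074 0.163
  outer loop
   vertex 0.6 2.5 3.4
   vertex 0.3 2.3 1.5
   vertex 0.6 0.3 2.4
  endloop
 endfacet
 facet normal -0.243 -0.401 0.883
  outer loop
   vertex 0.6 2.5 3.4
   vertex 0.6 0.3 2.4
   vertex 3.6 2.0 4.0
  endloop
 endfacet
 facet normal -0.690 0.723 0.033
  outer loop
   vertex 0.6 2.5 3.4
   vertex 1.5 3.5 0.3
   vertex 0.3 2.3 1.5
  endloop
 endfacet
 facet normal -0.430 -0.423 -0.797
  outer loop
   vertex 2.2 1.5 0.9
   vertex 0.6 0.3 2.4
   vertex 0.3 2.3 1.5
  endloop
 endfacet
 facet normal -0.423 -0.393 -0.816
  outer loop
   vertex 2.2 1.5 0.9
   vertex 0.3 2.3 1.5
   vertex 1.5 3.5 0.3
  endloop
 endfacet
 facet normal 0.532 -0.840 -0.105
  outer loop
   vertex 2.2 1.5 0.9
   vertex 3.6 2.0 4.0
   vertex 0.6 0.3 2.4
  endloop
 endfacet
 facet normal -0.036 0.672 0.740
  outer loop
   vertex 3.4 3.2 2.9
   vertex 0.6 2.5 3.4
   vertex 3.6 2.0 4.0
  endloop
 endfacet
 facet normal -0.193 0.949 0.250
  outer loop
   vertex 3.4 3.2 2.9
   vertex 1.5 3.5 0.3
   vertex 0.6 2.5 3.4
  endloop
 endfacet
 facet normal 0.352 -0.154 -0.923
  outer loop
   vertex 2.9 3.1 0.9
   vertex 2.2 1.5 0.9
   vertex 1.5 3.5 0.3
  endloop
 endfacet
 facet normal 0.323 0.938 -0.128
  outer loop
   vertex 2.9 3.1 0.9
   vertex 1.5 3.5 0.3
   vertex 3.4 3.2 2.9
  endloop
 endfacet
 facet normal 0.865 -0.378 -0.330
  outer loop
   vertex 2.9 3.1 0.9
   vertex 3.6 2.0 4.0
   vertex 2.2 1.5 0.9
  endloop
 endfacet
 facet normal 0.969 -0.058 -0.239
  outer loop
   vertex 2.9 3.1 0.9
   vertex 3.4 3.2 2.9
   vertex 3.6 2.0 4.0
  endloop
 endfacet
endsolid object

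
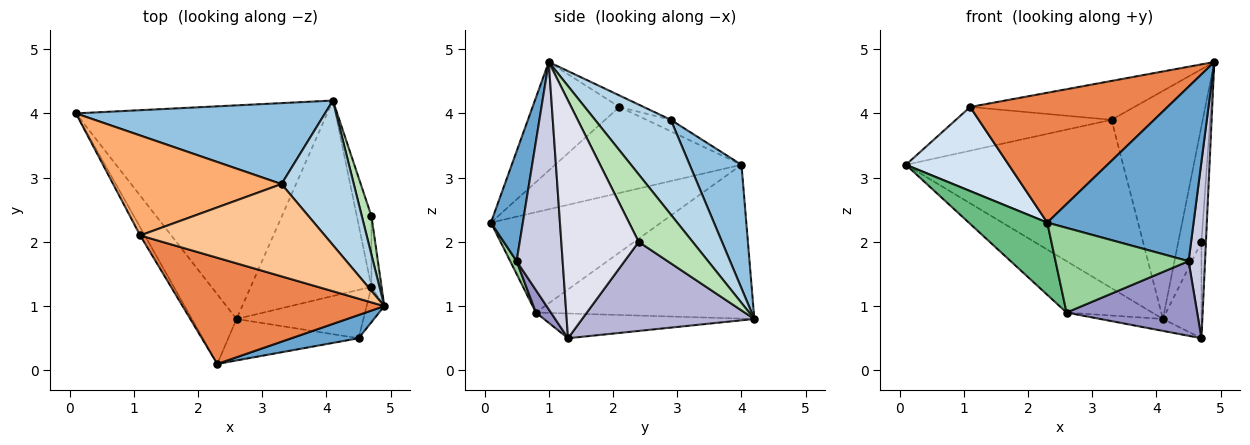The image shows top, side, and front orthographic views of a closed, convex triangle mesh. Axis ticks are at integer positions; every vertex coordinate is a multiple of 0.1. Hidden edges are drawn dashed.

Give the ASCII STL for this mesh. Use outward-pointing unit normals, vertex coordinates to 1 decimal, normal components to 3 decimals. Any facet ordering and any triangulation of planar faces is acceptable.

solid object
 facet normal 0.211 -0.969 0.129
  outer loop
   vertex 4.5 0.5 1.7
   vertex 4.9 1.0 4.8
   vertex 2.3 0.1 2.3
  endloop
 endfacet
 facet normal 0.210 0.881 0.424
  outer loop
   vertex 3.3 2.9 3.9
   vertex 4.1 4.2 0.8
   vertex 0.1 4.0 3.2
  endloop
 endfacet
 facet normal 0.574 0.691 0.438
  outer loop
   vertex 3.3 2.9 3.9
   vertex 4.9 1.0 4.8
   vertex 4.1 4.2 0.8
  endloop
 endfacet
 facet normal -0.875 -0.483 -0.047
  outer loop
   vertex 1.1 2.1 4.1
   vertex 0.1 4.0 3.2
   vertex 2.3 0.1 2.3
  endloop
 endfacet
 facet normal -0.322 -0.733 0.599
  outer loop
   vertex 1.1 2.1 4.1
   vertex 2.3 0.1 2.3
   vertex 4.9 1.0 4.8
  endloop
 endfacet
 facet normal -0.062 0.400 0.914
  outer loop
   vertex 1.1 2.1 4.1
   vertex 3.3 2.9 3.9
   vertex 0.1 4.0 3.2
  endloop
 endfacet
 facet normal -0.057 0.388 0.920
  outer loop
   vertex 1.1 2.1 4.1
   vertex 4.9 1.0 4.8
   vertex 3.3 2.9 3.9
  endloop
 endfacet
 facet normal -0.511 0.201 -0.836
  outer loop
   vertex 2.6 0.8 0.9
   vertex 0.1 4.0 3.2
   vertex 4.1 4.2 0.8
  endloop
 endfacet
 facet normal -0.842 -0.388 -0.375
  outer loop
   vertex 2.6 0.8 0.9
   vertex 2.3 0.1 2.3
   vertex 0.1 4.0 3.2
  endloop
 endfacet
 facet normal 0.043 -0.897 -0.439
  outer loop
   vertex 2.6 0.8 0.9
   vertex 4.5 0.5 1.7
   vertex 2.3 0.1 2.3
  endloop
 endfacet
 facet normal 0.911 0.391 0.130
  outer loop
   vertex 4.7 2.4 2.0
   vertex 4.1 4.2 0.8
   vertex 4.9 1.0 4.8
  endloop
 endfacet
 facet normal -0.200 0.060 -0.978
  outer loop
   vertex 4.7 1.3 0.5
   vertex 2.6 0.8 0.9
   vertex 4.1 4.2 0.8
  endloop
 endfacet
 facet normal 0.096 -0.836 -0.541
  outer loop
   vertex 4.7 1.3 0.5
   vertex 4.5 0.5 1.7
   vertex 2.6 0.8 0.9
  endloop
 endfacet
 facet normal 0.964 0.216 -0.158
  outer loop
   vertex 4.7 1.3 0.5
   vertex 4.1 4.2 0.8
   vertex 4.7 2.4 2.0
  endloop
 endfacet
 facet normal 0.940 -0.336 -0.067
  outer loop
   vertex 4.7 1.3 0.5
   vertex 4.9 1.0 4.8
   vertex 4.5 0.5 1.7
  endloop
 endfacet
 facet normal 0.997 0.058 -0.042
  outer loop
   vertex 4.7 1.3 0.5
   vertex 4.7 2.4 2.0
   vertex 4.9 1.0 4.8
  endloop
 endfacet
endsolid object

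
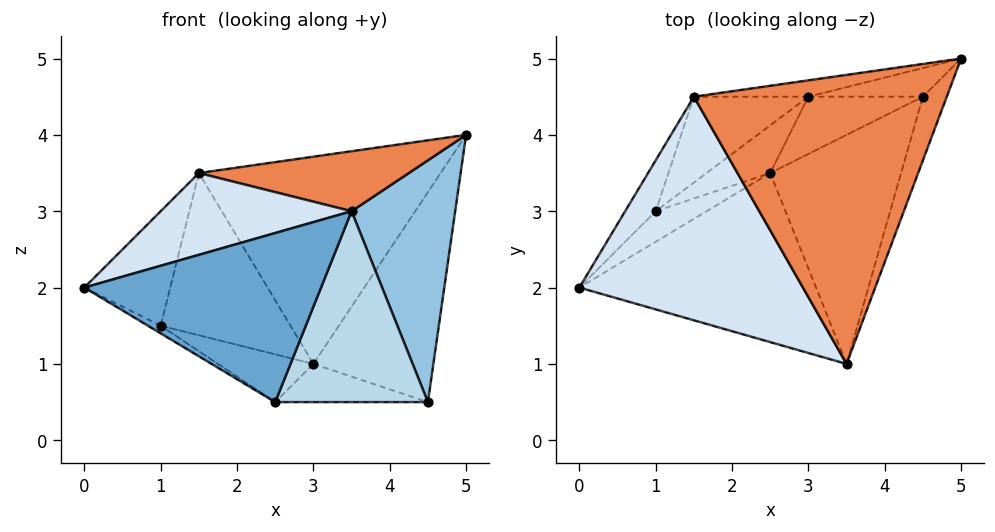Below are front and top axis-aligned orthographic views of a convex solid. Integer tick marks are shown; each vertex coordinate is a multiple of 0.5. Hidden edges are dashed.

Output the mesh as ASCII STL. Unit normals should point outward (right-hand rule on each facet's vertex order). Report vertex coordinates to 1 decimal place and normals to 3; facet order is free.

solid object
 facet normal 0.000 -0.707 -0.707
  outer loop
   vertex 2.5 3.5 0.5
   vertex 3.5 1.0 3.0
   vertex 0.0 2.0 2.0
  endloop
 endfacet
 facet normal 0.940 -0.331 -0.087
  outer loop
   vertex 4.5 4.5 0.5
   vertex 5.0 5.0 4.0
   vertex 3.5 1.0 3.0
  endloop
 endfacet
 facet normal 0.305 -0.610 -0.732
  outer loop
   vertex 4.5 4.5 0.5
   vertex 3.5 1.0 3.0
   vertex 2.5 3.5 0.5
  endloop
 endfacet
 facet normal -0.344 -0.323 0.882
  outer loop
   vertex 1.5 4.5 3.5
   vertex 0.0 2.0 2.0
   vertex 3.5 1.0 3.0
  endloop
 endfacet
 facet normal -0.110 -0.202 0.973
  outer loop
   vertex 1.5 4.5 3.5
   vertex 3.5 1.0 3.0
   vertex 5.0 5.0 4.0
  endloop
 endfacet
 facet normal -0.588 0.196 -0.784
  outer loop
   vertex 1.0 3.0 1.5
   vertex 2.5 3.5 0.5
   vertex 0.0 2.0 2.0
  endloop
 endfacet
 facet normal -0.745 0.610 -0.271
  outer loop
   vertex 1.0 3.0 1.5
   vertex 0.0 2.0 2.0
   vertex 1.5 4.5 3.5
  endloop
 endfacet
 facet normal -0.577 0.577 -0.577
  outer loop
   vertex 3.0 4.5 1.0
   vertex 2.5 3.5 0.5
   vertex 1.0 3.0 1.5
  endloop
 endfacet
 facet normal -0.615 0.697 -0.369
  outer loop
   vertex 3.0 4.5 1.0
   vertex 1.0 3.0 1.5
   vertex 1.5 4.5 3.5
  endloop
 endfacet
 facet normal -0.267 0.535 -0.802
  outer loop
   vertex 3.0 4.5 1.0
   vertex 4.5 4.5 0.5
   vertex 2.5 3.5 0.5
  endloop
 endfacet
 facet normal -0.045 0.990 -0.135
  outer loop
   vertex 3.0 4.5 1.0
   vertex 5.0 5.0 4.0
   vertex 4.5 4.5 0.5
  endloop
 endfacet
 facet normal -0.130 0.988 -0.078
  outer loop
   vertex 3.0 4.5 1.0
   vertex 1.5 4.5 3.5
   vertex 5.0 5.0 4.0
  endloop
 endfacet
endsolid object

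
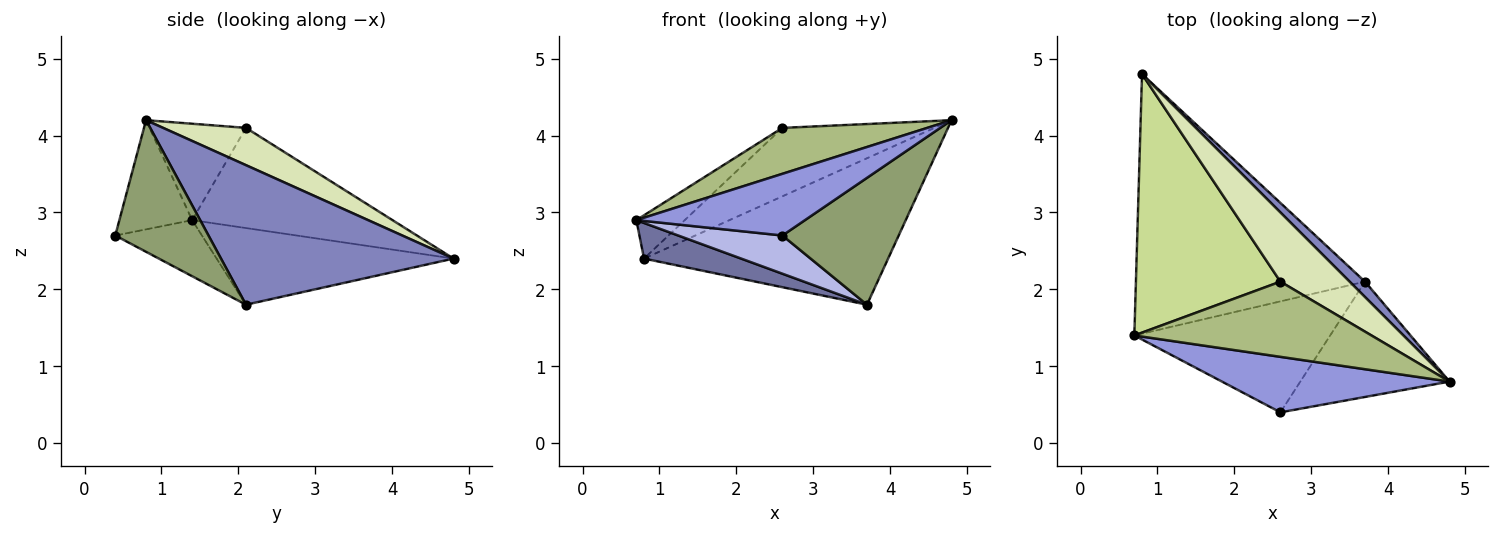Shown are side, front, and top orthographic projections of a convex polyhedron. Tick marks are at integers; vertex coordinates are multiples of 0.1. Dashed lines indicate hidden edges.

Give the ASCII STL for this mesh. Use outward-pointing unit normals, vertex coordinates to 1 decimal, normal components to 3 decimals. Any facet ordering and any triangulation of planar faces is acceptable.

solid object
 facet normal -0.315 -0.129 -0.940
  outer loop
   vertex 3.7 2.1 1.8
   vertex 0.7 1.4 2.9
   vertex 0.8 4.8 2.4
  endloop
 endfacet
 facet normal 0.688 0.722 0.076
  outer loop
   vertex 3.7 2.1 1.8
   vertex 0.8 4.8 2.4
   vertex 4.8 0.8 4.2
  endloop
 endfacet
 facet normal -0.306 -0.708 0.637
  outer loop
   vertex 2.6 0.4 2.7
   vertex 4.8 0.8 4.2
   vertex 0.7 1.4 2.9
  endloop
 endfacet
 facet normal -0.261 -0.314 -0.913
  outer loop
   vertex 2.6 0.4 2.7
   vertex 0.7 1.4 2.9
   vertex 3.7 2.1 1.8
  endloop
 endfacet
 facet normal 0.510 -0.636 -0.579
  outer loop
   vertex 2.6 0.4 2.7
   vertex 3.7 2.1 1.8
   vertex 4.8 0.8 4.2
  endloop
 endfacet
 facet normal -0.328 -0.493 0.806
  outer loop
   vertex 2.6 2.1 4.1
   vertex 0.7 1.4 2.9
   vertex 4.8 0.8 4.2
  endloop
 endfacet
 facet normal -0.564 0.136 0.814
  outer loop
   vertex 2.6 2.1 4.1
   vertex 0.8 4.8 2.4
   vertex 0.7 1.4 2.9
  endloop
 endfacet
 facet normal 0.358 0.657 0.664
  outer loop
   vertex 2.6 2.1 4.1
   vertex 4.8 0.8 4.2
   vertex 0.8 4.8 2.4
  endloop
 endfacet
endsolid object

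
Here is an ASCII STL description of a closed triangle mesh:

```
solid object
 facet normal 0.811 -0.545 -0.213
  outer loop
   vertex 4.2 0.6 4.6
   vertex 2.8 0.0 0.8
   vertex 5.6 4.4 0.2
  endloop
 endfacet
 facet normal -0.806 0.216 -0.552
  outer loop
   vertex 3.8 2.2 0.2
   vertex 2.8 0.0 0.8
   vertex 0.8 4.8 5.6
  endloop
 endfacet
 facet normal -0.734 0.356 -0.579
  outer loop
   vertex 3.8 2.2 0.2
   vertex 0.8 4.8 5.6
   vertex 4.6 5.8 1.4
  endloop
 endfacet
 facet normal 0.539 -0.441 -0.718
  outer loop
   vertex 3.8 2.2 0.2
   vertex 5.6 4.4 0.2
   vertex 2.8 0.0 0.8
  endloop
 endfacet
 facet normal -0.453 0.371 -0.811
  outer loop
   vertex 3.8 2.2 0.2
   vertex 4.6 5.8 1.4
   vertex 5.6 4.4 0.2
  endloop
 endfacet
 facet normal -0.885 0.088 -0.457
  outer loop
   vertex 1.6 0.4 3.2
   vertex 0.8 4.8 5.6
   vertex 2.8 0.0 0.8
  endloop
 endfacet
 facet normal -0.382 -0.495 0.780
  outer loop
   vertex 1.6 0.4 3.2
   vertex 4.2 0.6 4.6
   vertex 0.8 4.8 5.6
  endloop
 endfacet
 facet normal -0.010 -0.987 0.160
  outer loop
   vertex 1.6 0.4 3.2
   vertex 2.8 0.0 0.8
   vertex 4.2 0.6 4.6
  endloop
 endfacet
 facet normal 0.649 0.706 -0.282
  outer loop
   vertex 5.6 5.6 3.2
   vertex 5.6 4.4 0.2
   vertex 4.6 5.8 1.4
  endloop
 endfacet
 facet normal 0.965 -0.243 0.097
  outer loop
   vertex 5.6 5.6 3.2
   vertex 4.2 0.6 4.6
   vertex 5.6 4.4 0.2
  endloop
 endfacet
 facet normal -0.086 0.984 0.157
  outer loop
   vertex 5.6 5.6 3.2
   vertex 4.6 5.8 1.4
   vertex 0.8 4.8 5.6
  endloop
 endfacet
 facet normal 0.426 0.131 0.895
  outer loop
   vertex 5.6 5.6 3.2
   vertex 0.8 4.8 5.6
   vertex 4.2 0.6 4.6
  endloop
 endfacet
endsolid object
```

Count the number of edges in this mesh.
18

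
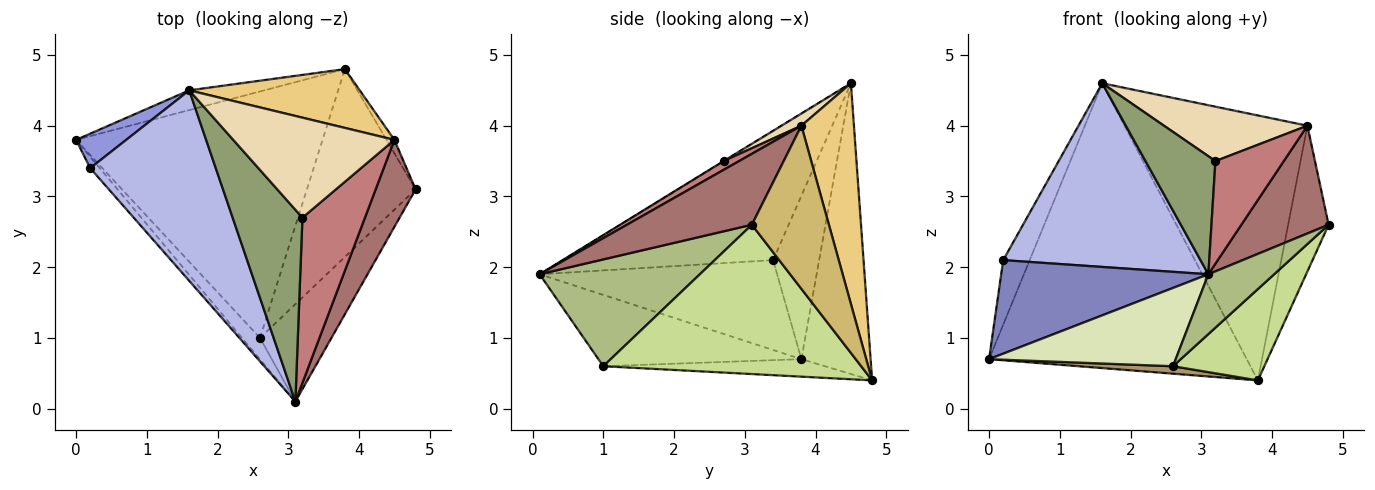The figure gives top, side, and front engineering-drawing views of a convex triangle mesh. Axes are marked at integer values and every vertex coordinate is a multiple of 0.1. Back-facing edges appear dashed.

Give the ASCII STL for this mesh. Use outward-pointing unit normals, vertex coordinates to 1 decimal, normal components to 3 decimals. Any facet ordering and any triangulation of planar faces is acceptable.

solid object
 facet normal -0.259 0.964 -0.067
  outer loop
   vertex 3.8 4.8 0.4
   vertex 0.0 3.8 0.7
   vertex 1.6 4.5 4.6
  endloop
 endfacet
 facet normal -0.751 -0.655 -0.080
  outer loop
   vertex 0.2 3.4 2.1
   vertex 0.0 3.8 0.7
   vertex 3.1 0.1 1.9
  endloop
 endfacet
 facet normal -0.838 0.482 0.257
  outer loop
   vertex 0.2 3.4 2.1
   vertex 1.6 4.5 4.6
   vertex 0.0 3.8 0.7
  endloop
 endfacet
 facet normal -0.595 -0.558 0.579
  outer loop
   vertex 0.2 3.4 2.1
   vertex 3.1 0.1 1.9
   vertex 1.6 4.5 4.6
  endloop
 endfacet
 facet normal -0.004 -0.524 0.852
  outer loop
   vertex 3.2 2.7 3.5
   vertex 1.6 4.5 4.6
   vertex 3.1 0.1 1.9
  endloop
 endfacet
 facet normal 0.787 -0.323 -0.526
  outer loop
   vertex 2.6 1.0 0.6
   vertex 4.8 3.1 2.6
   vertex 3.1 0.1 1.9
  endloop
 endfacet
 facet normal 0.777 -0.275 -0.566
  outer loop
   vertex 2.6 1.0 0.6
   vertex 3.8 4.8 0.4
   vertex 4.8 3.1 2.6
  endloop
 endfacet
 facet normal -0.724 -0.666 -0.182
  outer loop
   vertex 2.6 1.0 0.6
   vertex 3.1 0.1 1.9
   vertex 0.0 3.8 0.7
  endloop
 endfacet
 facet normal -0.071 -0.030 -0.997
  outer loop
   vertex 2.6 1.0 0.6
   vertex 0.0 3.8 0.7
   vertex 3.8 4.8 0.4
  endloop
 endfacet
 facet normal 0.884 0.465 -0.043
  outer loop
   vertex 4.5 3.8 4.0
   vertex 4.8 3.1 2.6
   vertex 3.8 4.8 0.4
  endloop
 endfacet
 facet normal 0.270 0.940 0.209
  outer loop
   vertex 4.5 3.8 4.0
   vertex 3.8 4.8 0.4
   vertex 1.6 4.5 4.6
  endloop
 endfacet
 facet normal 0.066 -0.477 0.877
  outer loop
   vertex 4.5 3.8 4.0
   vertex 1.6 4.5 4.6
   vertex 3.2 2.7 3.5
  endloop
 endfacet
 facet normal 0.744 -0.520 0.419
  outer loop
   vertex 4.5 3.8 4.0
   vertex 3.1 0.1 1.9
   vertex 4.8 3.1 2.6
  endloop
 endfacet
 facet normal 0.119 -0.524 0.844
  outer loop
   vertex 4.5 3.8 4.0
   vertex 3.2 2.7 3.5
   vertex 3.1 0.1 1.9
  endloop
 endfacet
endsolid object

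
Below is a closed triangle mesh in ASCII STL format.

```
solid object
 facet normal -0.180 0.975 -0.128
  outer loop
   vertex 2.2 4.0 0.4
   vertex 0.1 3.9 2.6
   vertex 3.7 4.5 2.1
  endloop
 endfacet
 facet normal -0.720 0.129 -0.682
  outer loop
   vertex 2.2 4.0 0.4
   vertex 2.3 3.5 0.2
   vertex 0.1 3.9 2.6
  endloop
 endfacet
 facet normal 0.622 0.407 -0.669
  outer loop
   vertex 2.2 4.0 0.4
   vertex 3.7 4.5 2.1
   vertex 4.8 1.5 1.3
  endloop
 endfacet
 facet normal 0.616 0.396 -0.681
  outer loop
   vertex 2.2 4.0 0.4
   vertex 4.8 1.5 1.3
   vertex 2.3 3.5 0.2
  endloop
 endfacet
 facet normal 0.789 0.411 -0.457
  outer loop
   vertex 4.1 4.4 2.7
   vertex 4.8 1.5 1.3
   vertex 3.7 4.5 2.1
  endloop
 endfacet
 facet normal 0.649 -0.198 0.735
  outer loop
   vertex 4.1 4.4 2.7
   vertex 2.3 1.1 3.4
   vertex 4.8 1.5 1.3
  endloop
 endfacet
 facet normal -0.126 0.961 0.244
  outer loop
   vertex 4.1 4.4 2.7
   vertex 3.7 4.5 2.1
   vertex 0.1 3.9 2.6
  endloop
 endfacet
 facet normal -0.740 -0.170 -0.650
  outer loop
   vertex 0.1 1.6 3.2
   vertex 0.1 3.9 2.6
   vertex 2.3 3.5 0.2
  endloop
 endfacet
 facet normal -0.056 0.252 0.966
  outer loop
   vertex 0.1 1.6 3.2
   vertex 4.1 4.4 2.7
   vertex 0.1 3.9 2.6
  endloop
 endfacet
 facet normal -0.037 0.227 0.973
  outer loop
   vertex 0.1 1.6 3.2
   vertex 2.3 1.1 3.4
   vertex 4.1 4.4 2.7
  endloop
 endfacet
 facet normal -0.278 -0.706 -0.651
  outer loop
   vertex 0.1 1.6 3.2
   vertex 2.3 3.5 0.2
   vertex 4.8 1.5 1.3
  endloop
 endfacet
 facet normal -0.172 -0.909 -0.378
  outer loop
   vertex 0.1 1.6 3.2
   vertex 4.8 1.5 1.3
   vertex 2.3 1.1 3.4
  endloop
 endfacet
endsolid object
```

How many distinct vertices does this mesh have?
8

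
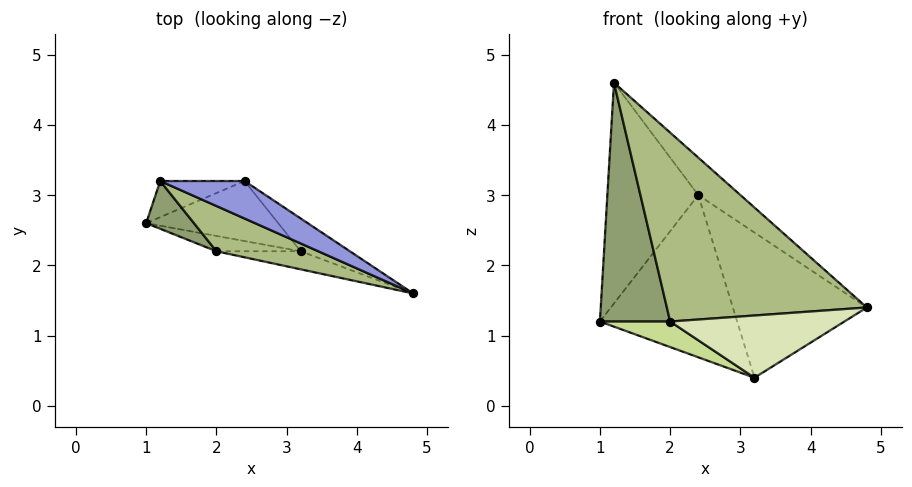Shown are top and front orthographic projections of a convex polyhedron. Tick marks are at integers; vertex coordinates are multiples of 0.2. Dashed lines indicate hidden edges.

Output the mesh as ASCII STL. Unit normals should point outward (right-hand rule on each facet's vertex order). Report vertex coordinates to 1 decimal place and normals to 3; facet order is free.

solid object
 facet normal -0.210 0.965 -0.158
  outer loop
   vertex 2.4 3.2 3.0
   vertex 1.0 2.6 1.2
   vertex 1.2 3.2 4.6
  endloop
 endfacet
 facet normal 0.044 0.937 -0.347
  outer loop
   vertex 2.4 3.2 3.0
   vertex 3.2 2.2 0.4
   vertex 1.0 2.6 1.2
  endloop
 endfacet
 facet normal 0.686 0.514 0.514
  outer loop
   vertex 2.4 3.2 3.0
   vertex 1.2 3.2 4.6
   vertex 4.8 1.6 1.4
  endloop
 endfacet
 facet normal 0.450 0.871 -0.197
  outer loop
   vertex 2.4 3.2 3.0
   vertex 4.8 1.6 1.4
   vertex 3.2 2.2 0.4
  endloop
 endfacet
 facet normal -0.365 -0.913 0.183
  outer loop
   vertex 2.0 2.2 1.2
   vertex 1.2 3.2 4.6
   vertex 1.0 2.6 1.2
  endloop
 endfacet
 facet normal -0.220 -0.949 0.227
  outer loop
   vertex 2.0 2.2 1.2
   vertex 4.8 1.6 1.4
   vertex 1.2 3.2 4.6
  endloop
 endfacet
 facet normal -0.324 -0.811 -0.487
  outer loop
   vertex 2.0 2.2 1.2
   vertex 1.0 2.6 1.2
   vertex 3.2 2.2 0.4
  endloop
 endfacet
 facet normal -0.183 -0.944 -0.274
  outer loop
   vertex 2.0 2.2 1.2
   vertex 3.2 2.2 0.4
   vertex 4.8 1.6 1.4
  endloop
 endfacet
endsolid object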